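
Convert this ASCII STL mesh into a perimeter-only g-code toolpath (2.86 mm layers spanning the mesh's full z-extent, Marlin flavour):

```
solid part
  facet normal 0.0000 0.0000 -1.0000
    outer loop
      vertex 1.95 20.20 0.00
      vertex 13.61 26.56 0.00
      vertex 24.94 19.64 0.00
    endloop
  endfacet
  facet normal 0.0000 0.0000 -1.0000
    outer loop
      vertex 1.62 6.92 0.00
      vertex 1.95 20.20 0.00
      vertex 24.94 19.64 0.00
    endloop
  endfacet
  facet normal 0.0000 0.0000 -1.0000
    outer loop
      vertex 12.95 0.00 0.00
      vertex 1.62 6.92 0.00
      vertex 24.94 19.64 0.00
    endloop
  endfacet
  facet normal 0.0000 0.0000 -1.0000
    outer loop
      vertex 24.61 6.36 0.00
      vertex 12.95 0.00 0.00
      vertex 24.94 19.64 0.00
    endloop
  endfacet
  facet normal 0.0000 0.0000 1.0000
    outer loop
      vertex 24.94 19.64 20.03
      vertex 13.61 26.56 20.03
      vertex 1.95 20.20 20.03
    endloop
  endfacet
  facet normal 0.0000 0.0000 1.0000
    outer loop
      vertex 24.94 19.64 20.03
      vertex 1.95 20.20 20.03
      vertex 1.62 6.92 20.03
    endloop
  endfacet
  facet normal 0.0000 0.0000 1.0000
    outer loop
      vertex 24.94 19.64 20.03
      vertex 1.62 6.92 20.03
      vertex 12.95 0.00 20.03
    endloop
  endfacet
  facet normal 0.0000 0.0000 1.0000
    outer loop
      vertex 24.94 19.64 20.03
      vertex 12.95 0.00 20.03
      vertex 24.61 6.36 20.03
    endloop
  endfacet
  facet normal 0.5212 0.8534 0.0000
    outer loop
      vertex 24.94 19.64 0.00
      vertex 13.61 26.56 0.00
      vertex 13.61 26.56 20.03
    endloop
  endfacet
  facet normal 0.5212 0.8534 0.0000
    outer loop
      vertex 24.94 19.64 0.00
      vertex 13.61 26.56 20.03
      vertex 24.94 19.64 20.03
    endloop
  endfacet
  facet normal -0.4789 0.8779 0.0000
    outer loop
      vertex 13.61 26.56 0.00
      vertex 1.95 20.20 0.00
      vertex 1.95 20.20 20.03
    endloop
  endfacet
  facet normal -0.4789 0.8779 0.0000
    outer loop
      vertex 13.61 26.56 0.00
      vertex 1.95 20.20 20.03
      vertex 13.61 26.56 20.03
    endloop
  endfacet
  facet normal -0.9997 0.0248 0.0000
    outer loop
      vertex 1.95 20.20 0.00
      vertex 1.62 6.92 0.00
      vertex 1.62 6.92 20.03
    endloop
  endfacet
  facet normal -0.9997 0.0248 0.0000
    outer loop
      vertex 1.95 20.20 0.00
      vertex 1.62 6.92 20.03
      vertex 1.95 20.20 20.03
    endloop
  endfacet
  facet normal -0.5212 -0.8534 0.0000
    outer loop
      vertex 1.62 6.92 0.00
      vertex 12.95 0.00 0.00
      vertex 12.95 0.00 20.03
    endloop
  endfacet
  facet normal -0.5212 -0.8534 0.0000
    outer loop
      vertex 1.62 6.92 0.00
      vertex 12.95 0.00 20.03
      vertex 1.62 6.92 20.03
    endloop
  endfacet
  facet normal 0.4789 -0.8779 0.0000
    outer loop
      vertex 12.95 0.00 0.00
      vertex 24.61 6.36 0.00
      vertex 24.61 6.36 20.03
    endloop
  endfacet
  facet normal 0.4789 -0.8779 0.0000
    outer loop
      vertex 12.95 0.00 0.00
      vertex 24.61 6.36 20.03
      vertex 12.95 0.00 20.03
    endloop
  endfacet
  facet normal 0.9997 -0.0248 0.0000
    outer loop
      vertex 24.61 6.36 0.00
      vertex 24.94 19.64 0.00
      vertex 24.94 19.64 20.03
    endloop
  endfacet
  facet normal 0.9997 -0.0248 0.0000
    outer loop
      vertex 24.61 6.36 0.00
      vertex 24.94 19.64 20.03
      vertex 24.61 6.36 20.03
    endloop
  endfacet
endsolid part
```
; perimeter-only toolpath
G21 ; units = mm
G90 ; absolute positioning
G28 ; home
; layer 1
G0 Z2.86
G0 X24.94 Y19.64
G1 X13.61 Y26.56
G1 X1.95 Y20.20
G1 X1.62 Y6.92
G1 X12.95 Y0.00
G1 X24.61 Y6.36
G1 X24.94 Y19.64
; layer 2
G0 Z5.72
G0 X24.94 Y19.64
G1 X13.61 Y26.56
G1 X1.95 Y20.20
G1 X1.62 Y6.92
G1 X12.95 Y0.00
G1 X24.61 Y6.36
G1 X24.94 Y19.64
; layer 3
G0 Z8.58
G0 X24.94 Y19.64
G1 X13.61 Y26.56
G1 X1.95 Y20.20
G1 X1.62 Y6.92
G1 X12.95 Y0.00
G1 X24.61 Y6.36
G1 X24.94 Y19.64
; layer 4
G0 Z11.45
G0 X24.94 Y19.64
G1 X13.61 Y26.56
G1 X1.95 Y20.20
G1 X1.62 Y6.92
G1 X12.95 Y0.00
G1 X24.61 Y6.36
G1 X24.94 Y19.64
; layer 5
G0 Z14.31
G0 X24.94 Y19.64
G1 X13.61 Y26.56
G1 X1.95 Y20.20
G1 X1.62 Y6.92
G1 X12.95 Y0.00
G1 X24.61 Y6.36
G1 X24.94 Y19.64
; layer 6
G0 Z17.17
G0 X24.94 Y19.64
G1 X13.61 Y26.56
G1 X1.95 Y20.20
G1 X1.62 Y6.92
G1 X12.95 Y0.00
G1 X24.61 Y6.36
G1 X24.94 Y19.64
; layer 7
G0 Z20.03
G0 X24.94 Y19.64
G1 X13.61 Y26.56
G1 X1.95 Y20.20
G1 X1.62 Y6.92
G1 X12.95 Y0.00
G1 X24.61 Y6.36
G1 X24.94 Y19.64
M2 ; end

The solid is a regular 6-sided prism (a cylinder approximated with 6 flat sides), circumscribed radius ≈ 13.3 mm, height ≈ 20 mm. Slicing at Δz = 2.86 mm — 7 equal slices spanning the solid's height, so layer i sits at z = i·h/7 — gives 7 non-empty perimeters. Each is a 6-segment closed polygon; G0 lifts to the layer z and rapids to the start vertex, then G1 traces the edges.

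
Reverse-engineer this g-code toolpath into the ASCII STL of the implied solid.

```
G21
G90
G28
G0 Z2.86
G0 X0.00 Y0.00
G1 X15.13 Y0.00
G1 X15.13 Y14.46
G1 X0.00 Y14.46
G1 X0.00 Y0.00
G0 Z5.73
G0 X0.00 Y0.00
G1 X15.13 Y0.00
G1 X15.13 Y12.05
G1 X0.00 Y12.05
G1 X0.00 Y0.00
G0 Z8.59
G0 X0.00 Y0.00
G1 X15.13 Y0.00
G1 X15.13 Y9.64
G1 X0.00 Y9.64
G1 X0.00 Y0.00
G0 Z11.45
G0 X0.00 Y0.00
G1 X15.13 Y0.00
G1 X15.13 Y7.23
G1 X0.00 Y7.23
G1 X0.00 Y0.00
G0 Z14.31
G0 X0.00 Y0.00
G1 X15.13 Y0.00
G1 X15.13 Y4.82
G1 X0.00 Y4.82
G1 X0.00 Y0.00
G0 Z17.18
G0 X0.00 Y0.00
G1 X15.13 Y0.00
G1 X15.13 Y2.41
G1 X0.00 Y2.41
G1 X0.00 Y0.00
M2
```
solid part
  facet normal 0.0000 0.0000 -1.0000
    outer loop
      vertex 15.13 16.87 0.00
      vertex 15.13 0.00 0.00
      vertex 0.00 0.00 0.00
    endloop
  endfacet
  facet normal 0.0000 0.0000 -1.0000
    outer loop
      vertex 0.00 16.87 0.00
      vertex 15.13 16.87 0.00
      vertex 0.00 0.00 0.00
    endloop
  endfacet
  facet normal 0.0000 -1.0000 0.0000
    outer loop
      vertex 0.00 0.00 0.00
      vertex 15.13 0.00 0.00
      vertex 15.13 0.00 20.04
    endloop
  endfacet
  facet normal 0.0000 -1.0000 0.0000
    outer loop
      vertex 0.00 0.00 0.00
      vertex 15.13 0.00 20.04
      vertex 0.00 0.00 20.04
    endloop
  endfacet
  facet normal 0.0000 0.7650 0.6440
    outer loop
      vertex 0.00 0.00 20.04
      vertex 15.13 0.00 20.04
      vertex 15.13 16.87 0.00
    endloop
  endfacet
  facet normal 0.0000 0.7650 0.6440
    outer loop
      vertex 0.00 0.00 20.04
      vertex 15.13 16.87 0.00
      vertex 0.00 16.87 0.00
    endloop
  endfacet
  facet normal -1.0000 0.0000 0.0000
    outer loop
      vertex 0.00 0.00 20.04
      vertex 0.00 16.87 0.00
      vertex 0.00 0.00 0.00
    endloop
  endfacet
  facet normal 1.0000 0.0000 0.0000
    outer loop
      vertex 15.13 0.00 0.00
      vertex 15.13 16.87 0.00
      vertex 15.13 0.00 20.04
    endloop
  endfacet
endsolid part

The G0 Z moves step by Δz≈2.86 mm. The G1 loops shrink linearly with z, so the solid tapers from its base footprint up to z≈20. Closing with a flat bottom cap and the tapered top and triangulating gives 8 facets — a wedge (ramp): 15.1 × 16.9 mm base, rising to 20 mm along the y=0 edge and sloping linearly to z=0 at y=16.9.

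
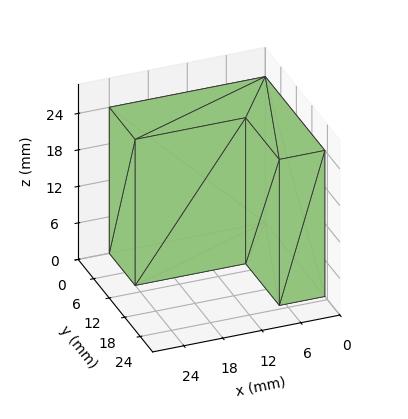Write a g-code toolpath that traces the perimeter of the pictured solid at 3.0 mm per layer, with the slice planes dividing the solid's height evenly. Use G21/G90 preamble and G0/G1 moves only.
Reading the render: the shape is an L-shaped prism: outer 24 × 23 mm, arm thicknesses ≈ 10 mm (horizontal) and 7 mm (vertical), extruded 24 mm in z (dimensions read to the nearest mm from the axis ticks). For the g-code, the solid's height is divided into equal slices at the stated Δz and each level perimeter traced with G1 moves after a G0 lift.

; perimeter-only toolpath
G21 ; units = mm
G90 ; absolute positioning
G28 ; home
; layer 1
G0 Z3.0
G0 X0.0 Y0.0
G1 X24.0 Y0.0
G1 X24.0 Y10.0
G1 X7.0 Y10.0
G1 X7.0 Y23.0
G1 X0.0 Y23.0
G1 X0.0 Y0.0
; layer 2
G0 Z6.0
G0 X0.0 Y0.0
G1 X24.0 Y0.0
G1 X24.0 Y10.0
G1 X7.0 Y10.0
G1 X7.0 Y23.0
G1 X0.0 Y23.0
G1 X0.0 Y0.0
; layer 3
G0 Z9.0
G0 X0.0 Y0.0
G1 X24.0 Y0.0
G1 X24.0 Y10.0
G1 X7.0 Y10.0
G1 X7.0 Y23.0
G1 X0.0 Y23.0
G1 X0.0 Y0.0
; layer 4
G0 Z12.0
G0 X0.0 Y0.0
G1 X24.0 Y0.0
G1 X24.0 Y10.0
G1 X7.0 Y10.0
G1 X7.0 Y23.0
G1 X0.0 Y23.0
G1 X0.0 Y0.0
; layer 5
G0 Z15.0
G0 X0.0 Y0.0
G1 X24.0 Y0.0
G1 X24.0 Y10.0
G1 X7.0 Y10.0
G1 X7.0 Y23.0
G1 X0.0 Y23.0
G1 X0.0 Y0.0
; layer 6
G0 Z18.0
G0 X0.0 Y0.0
G1 X24.0 Y0.0
G1 X24.0 Y10.0
G1 X7.0 Y10.0
G1 X7.0 Y23.0
G1 X0.0 Y23.0
G1 X0.0 Y0.0
; layer 7
G0 Z21.0
G0 X0.0 Y0.0
G1 X24.0 Y0.0
G1 X24.0 Y10.0
G1 X7.0 Y10.0
G1 X7.0 Y23.0
G1 X0.0 Y23.0
G1 X0.0 Y0.0
; layer 8
G0 Z24.0
G0 X0.0 Y0.0
G1 X24.0 Y0.0
G1 X24.0 Y10.0
G1 X7.0 Y10.0
G1 X7.0 Y23.0
G1 X0.0 Y23.0
G1 X0.0 Y0.0
M2 ; end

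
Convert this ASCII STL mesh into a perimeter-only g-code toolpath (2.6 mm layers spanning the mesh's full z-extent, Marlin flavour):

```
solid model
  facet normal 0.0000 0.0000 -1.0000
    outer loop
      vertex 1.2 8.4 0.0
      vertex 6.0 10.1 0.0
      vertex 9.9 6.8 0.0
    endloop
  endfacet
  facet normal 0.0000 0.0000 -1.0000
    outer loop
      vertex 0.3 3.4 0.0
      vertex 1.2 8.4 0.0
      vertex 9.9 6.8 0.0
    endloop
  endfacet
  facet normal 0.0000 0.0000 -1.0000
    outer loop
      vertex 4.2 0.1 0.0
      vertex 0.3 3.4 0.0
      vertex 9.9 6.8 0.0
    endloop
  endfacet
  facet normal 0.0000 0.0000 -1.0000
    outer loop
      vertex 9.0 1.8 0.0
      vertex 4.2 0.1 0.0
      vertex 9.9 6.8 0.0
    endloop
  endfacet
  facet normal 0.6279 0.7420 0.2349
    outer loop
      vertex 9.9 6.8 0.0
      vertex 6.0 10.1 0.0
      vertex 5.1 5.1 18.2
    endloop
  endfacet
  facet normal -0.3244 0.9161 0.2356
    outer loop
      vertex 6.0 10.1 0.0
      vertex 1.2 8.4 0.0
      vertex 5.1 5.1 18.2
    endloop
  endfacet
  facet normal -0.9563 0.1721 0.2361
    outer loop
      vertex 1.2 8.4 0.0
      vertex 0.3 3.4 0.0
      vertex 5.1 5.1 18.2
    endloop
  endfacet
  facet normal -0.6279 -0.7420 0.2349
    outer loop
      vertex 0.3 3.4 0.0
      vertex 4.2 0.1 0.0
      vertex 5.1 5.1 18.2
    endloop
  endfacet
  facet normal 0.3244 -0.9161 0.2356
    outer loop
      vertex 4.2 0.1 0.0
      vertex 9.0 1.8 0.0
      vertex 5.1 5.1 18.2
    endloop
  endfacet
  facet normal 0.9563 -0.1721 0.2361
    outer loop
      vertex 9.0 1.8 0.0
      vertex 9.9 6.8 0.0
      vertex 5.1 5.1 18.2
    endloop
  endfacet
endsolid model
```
; perimeter-only toolpath
G21 ; units = mm
G90 ; absolute positioning
G28 ; home
; layer 1
G0 Z2.6
G0 X9.2 Y6.6
G1 X5.9 Y9.4
G1 X1.8 Y7.9
G1 X1.0 Y3.6
G1 X4.3 Y0.8
G1 X8.4 Y2.3
G1 X9.2 Y6.6
; layer 2
G0 Z5.2
G0 X8.5 Y6.3
G1 X5.7 Y8.7
G1 X2.3 Y7.5
G1 X1.7 Y3.9
G1 X4.5 Y1.5
G1 X7.9 Y2.7
G1 X8.5 Y6.3
; layer 3
G0 Z7.8
G0 X7.8 Y6.1
G1 X5.6 Y8.0
G1 X2.9 Y7.0
G1 X2.4 Y4.1
G1 X4.6 Y2.2
G1 X7.3 Y3.2
G1 X7.8 Y6.1
; layer 4
G0 Z10.4
G0 X7.2 Y5.8
G1 X5.5 Y7.2
G1 X3.4 Y6.5
G1 X3.0 Y4.4
G1 X4.7 Y3.0
G1 X6.8 Y3.7
G1 X7.2 Y5.8
; layer 5
G0 Z13.0
G0 X6.5 Y5.6
G1 X5.4 Y6.5
G1 X4.0 Y6.0
G1 X3.7 Y4.6
G1 X4.8 Y3.7
G1 X6.2 Y4.2
G1 X6.5 Y5.6
; layer 6
G0 Z15.6
G0 X5.8 Y5.3
G1 X5.2 Y5.8
G1 X4.5 Y5.6
G1 X4.4 Y4.9
G1 X5.0 Y4.4
G1 X5.7 Y4.6
G1 X5.8 Y5.3
M2 ; end

The solid is a regular 6-sided pyramid, base circumscribed radius ≈ 5.1 mm, apex at z ≈ 18.2 mm. Slicing at Δz = 2.6 mm — 7 equal slices spanning the solid's height, so layer i sits at z = i·h/7 — gives 6 non-empty perimeters. Each is a 6-segment closed polygon; G0 lifts to the layer z and rapids to the start vertex, then G1 traces the edges. The cross-section shrinks linearly with z (the slice at the apex is degenerate and omitted).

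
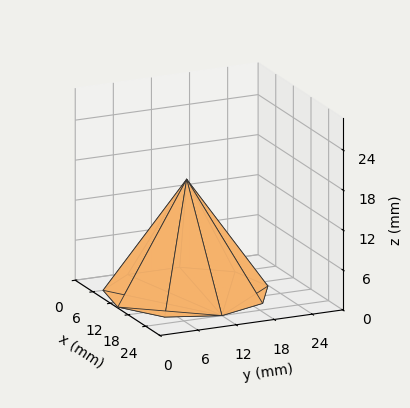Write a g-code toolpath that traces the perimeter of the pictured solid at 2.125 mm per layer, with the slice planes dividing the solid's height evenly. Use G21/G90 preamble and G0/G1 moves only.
Reading the render: the shape is a regular 9-sided pyramid, base circumscribed radius ≈ 12 mm, apex at z ≈ 17 mm (dimensions read to the nearest mm from the axis ticks). For the g-code, the solid's height is divided into equal slices at the stated Δz and each level perimeter traced with G1 moves after a G0 lift.

; perimeter-only toolpath
G21 ; units = mm
G90 ; absolute positioning
G28 ; home
; layer 1
G0 Z2.125
G0 X22.500 Y12.000
G1 X20.044 Y18.749
G1 X13.823 Y22.341
G1 X6.750 Y21.093
G1 X2.133 Y15.591
G1 X2.133 Y8.409
G1 X6.750 Y2.907
G1 X13.823 Y1.659
G1 X20.044 Y5.251
G1 X22.500 Y12.000
; layer 2
G0 Z4.250
G0 X21.000 Y12.000
G1 X18.895 Y17.785
G1 X13.563 Y20.864
G1 X7.500 Y19.794
G1 X3.543 Y15.078
G1 X3.543 Y8.922
G1 X7.500 Y4.206
G1 X13.563 Y3.136
G1 X18.895 Y6.215
G1 X21.000 Y12.000
; layer 3
G0 Z6.375
G0 X19.500 Y12.000
G1 X17.746 Y16.821
G1 X13.303 Y19.386
G1 X8.250 Y18.495
G1 X4.952 Y14.565
G1 X4.952 Y9.435
G1 X8.250 Y5.505
G1 X13.303 Y4.614
G1 X17.746 Y7.179
G1 X19.500 Y12.000
; layer 4
G0 Z8.500
G0 X18.000 Y12.000
G1 X16.596 Y15.857
G1 X13.042 Y17.909
G1 X9.000 Y17.196
G1 X6.362 Y14.052
G1 X6.362 Y9.948
G1 X9.000 Y6.804
G1 X13.042 Y6.091
G1 X16.596 Y8.143
G1 X18.000 Y12.000
; layer 5
G0 Z10.625
G0 X16.500 Y12.000
G1 X15.447 Y14.892
G1 X12.781 Y16.432
G1 X9.750 Y15.897
G1 X7.771 Y13.539
G1 X7.771 Y10.461
G1 X9.750 Y8.103
G1 X12.781 Y7.568
G1 X15.447 Y9.108
G1 X16.500 Y12.000
; layer 6
G0 Z12.750
G0 X15.000 Y12.000
G1 X14.298 Y13.928
G1 X12.521 Y14.954
G1 X10.500 Y14.598
G1 X9.181 Y13.026
G1 X9.181 Y10.974
G1 X10.500 Y9.402
G1 X12.521 Y9.046
G1 X14.298 Y10.072
G1 X15.000 Y12.000
; layer 7
G0 Z14.875
G0 X13.500 Y12.000
G1 X13.149 Y12.964
G1 X12.261 Y13.477
G1 X11.250 Y13.299
G1 X10.591 Y12.513
G1 X10.591 Y11.487
G1 X11.250 Y10.701
G1 X12.261 Y10.523
G1 X13.149 Y11.036
G1 X13.500 Y12.000
M2 ; end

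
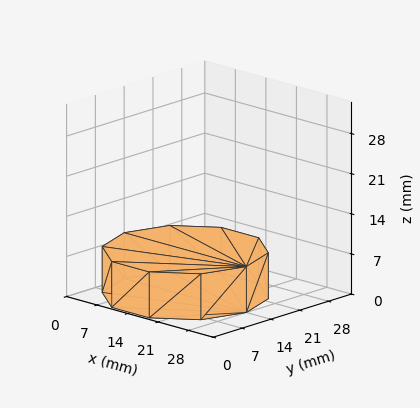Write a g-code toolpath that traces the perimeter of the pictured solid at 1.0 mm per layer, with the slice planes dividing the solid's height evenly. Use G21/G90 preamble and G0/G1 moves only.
Reading the render: the shape is a regular 10-sided prism (a cylinder approximated with 10 flat sides), circumscribed radius ≈ 14 mm, height ≈ 8 mm (dimensions read to the nearest mm from the axis ticks). For the g-code, the solid's height is divided into equal slices at the stated Δz and each level perimeter traced with G1 moves after a G0 lift.

; perimeter-only toolpath
G21 ; units = mm
G90 ; absolute positioning
G28 ; home
; layer 1
G0 Z1.0
G0 X28.0 Y14.0
G1 X25.3 Y22.2
G1 X18.3 Y27.3
G1 X9.7 Y27.3
G1 X2.7 Y22.2
G1 X0.0 Y14.0
G1 X2.7 Y5.8
G1 X9.7 Y0.7
G1 X18.3 Y0.7
G1 X25.3 Y5.8
G1 X28.0 Y14.0
; layer 2
G0 Z2.0
G0 X28.0 Y14.0
G1 X25.3 Y22.2
G1 X18.3 Y27.3
G1 X9.7 Y27.3
G1 X2.7 Y22.2
G1 X0.0 Y14.0
G1 X2.7 Y5.8
G1 X9.7 Y0.7
G1 X18.3 Y0.7
G1 X25.3 Y5.8
G1 X28.0 Y14.0
; layer 3
G0 Z3.0
G0 X28.0 Y14.0
G1 X25.3 Y22.2
G1 X18.3 Y27.3
G1 X9.7 Y27.3
G1 X2.7 Y22.2
G1 X0.0 Y14.0
G1 X2.7 Y5.8
G1 X9.7 Y0.7
G1 X18.3 Y0.7
G1 X25.3 Y5.8
G1 X28.0 Y14.0
; layer 4
G0 Z4.0
G0 X28.0 Y14.0
G1 X25.3 Y22.2
G1 X18.3 Y27.3
G1 X9.7 Y27.3
G1 X2.7 Y22.2
G1 X0.0 Y14.0
G1 X2.7 Y5.8
G1 X9.7 Y0.7
G1 X18.3 Y0.7
G1 X25.3 Y5.8
G1 X28.0 Y14.0
; layer 5
G0 Z5.0
G0 X28.0 Y14.0
G1 X25.3 Y22.2
G1 X18.3 Y27.3
G1 X9.7 Y27.3
G1 X2.7 Y22.2
G1 X0.0 Y14.0
G1 X2.7 Y5.8
G1 X9.7 Y0.7
G1 X18.3 Y0.7
G1 X25.3 Y5.8
G1 X28.0 Y14.0
; layer 6
G0 Z6.0
G0 X28.0 Y14.0
G1 X25.3 Y22.2
G1 X18.3 Y27.3
G1 X9.7 Y27.3
G1 X2.7 Y22.2
G1 X0.0 Y14.0
G1 X2.7 Y5.8
G1 X9.7 Y0.7
G1 X18.3 Y0.7
G1 X25.3 Y5.8
G1 X28.0 Y14.0
; layer 7
G0 Z7.0
G0 X28.0 Y14.0
G1 X25.3 Y22.2
G1 X18.3 Y27.3
G1 X9.7 Y27.3
G1 X2.7 Y22.2
G1 X0.0 Y14.0
G1 X2.7 Y5.8
G1 X9.7 Y0.7
G1 X18.3 Y0.7
G1 X25.3 Y5.8
G1 X28.0 Y14.0
; layer 8
G0 Z8.0
G0 X28.0 Y14.0
G1 X25.3 Y22.2
G1 X18.3 Y27.3
G1 X9.7 Y27.3
G1 X2.7 Y22.2
G1 X0.0 Y14.0
G1 X2.7 Y5.8
G1 X9.7 Y0.7
G1 X18.3 Y0.7
G1 X25.3 Y5.8
G1 X28.0 Y14.0
M2 ; end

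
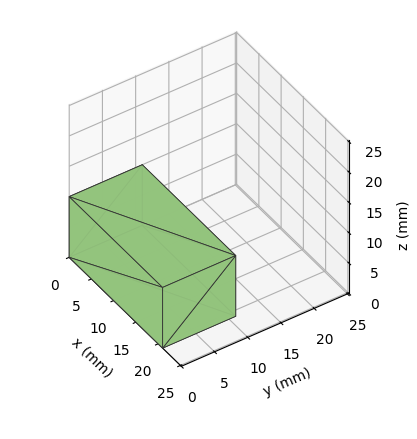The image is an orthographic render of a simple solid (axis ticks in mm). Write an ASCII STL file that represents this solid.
Reading the render: the shape is a rectangular box, roughly 21 × 11 mm footprint and 10 mm tall (dimensions read to the nearest mm from the axis ticks). For the STL, each face is triangulated and given an outward normal.

solid part
  facet normal 0.0000 0.0000 -1.0000
    outer loop
      vertex 21.00 11.00 0.00
      vertex 21.00 0.00 0.00
      vertex 0.00 0.00 0.00
    endloop
  endfacet
  facet normal 0.0000 0.0000 -1.0000
    outer loop
      vertex 0.00 11.00 0.00
      vertex 21.00 11.00 0.00
      vertex 0.00 0.00 0.00
    endloop
  endfacet
  facet normal 0.0000 0.0000 1.0000
    outer loop
      vertex 0.00 0.00 10.00
      vertex 21.00 0.00 10.00
      vertex 21.00 11.00 10.00
    endloop
  endfacet
  facet normal 0.0000 0.0000 1.0000
    outer loop
      vertex 0.00 0.00 10.00
      vertex 21.00 11.00 10.00
      vertex 0.00 11.00 10.00
    endloop
  endfacet
  facet normal 0.0000 -1.0000 0.0000
    outer loop
      vertex 0.00 0.00 0.00
      vertex 21.00 0.00 0.00
      vertex 21.00 0.00 10.00
    endloop
  endfacet
  facet normal 0.0000 -1.0000 0.0000
    outer loop
      vertex 0.00 0.00 0.00
      vertex 21.00 0.00 10.00
      vertex 0.00 0.00 10.00
    endloop
  endfacet
  facet normal 0.0000 1.0000 0.0000
    outer loop
      vertex 21.00 11.00 10.00
      vertex 21.00 11.00 0.00
      vertex 0.00 11.00 0.00
    endloop
  endfacet
  facet normal 0.0000 1.0000 0.0000
    outer loop
      vertex 0.00 11.00 10.00
      vertex 21.00 11.00 10.00
      vertex 0.00 11.00 0.00
    endloop
  endfacet
  facet normal -1.0000 0.0000 0.0000
    outer loop
      vertex 0.00 11.00 10.00
      vertex 0.00 11.00 0.00
      vertex 0.00 0.00 0.00
    endloop
  endfacet
  facet normal -1.0000 0.0000 0.0000
    outer loop
      vertex 0.00 0.00 10.00
      vertex 0.00 11.00 10.00
      vertex 0.00 0.00 0.00
    endloop
  endfacet
  facet normal 1.0000 0.0000 0.0000
    outer loop
      vertex 21.00 0.00 0.00
      vertex 21.00 11.00 0.00
      vertex 21.00 11.00 10.00
    endloop
  endfacet
  facet normal 1.0000 0.0000 0.0000
    outer loop
      vertex 21.00 0.00 0.00
      vertex 21.00 11.00 10.00
      vertex 21.00 0.00 10.00
    endloop
  endfacet
endsolid part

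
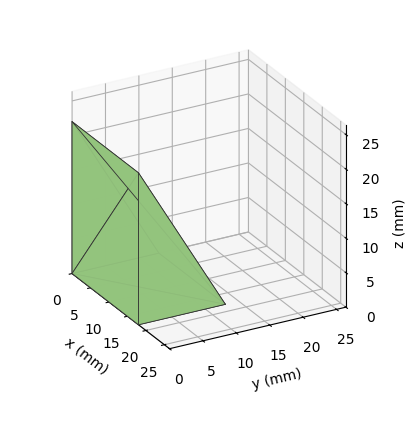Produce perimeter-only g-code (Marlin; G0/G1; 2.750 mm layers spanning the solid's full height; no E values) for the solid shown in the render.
Reading the render: the shape is a wedge (ramp): 18 × 13 mm base, rising to 22 mm along the y=0 edge and sloping linearly to z=0 at y=13 (dimensions read to the nearest mm from the axis ticks). For the g-code, the solid's height is divided into equal slices at the stated Δz and each level perimeter traced with G1 moves after a G0 lift.

; perimeter-only toolpath
G21 ; units = mm
G90 ; absolute positioning
G28 ; home
; layer 1
G0 Z2.750
G0 X0.000 Y0.000
G1 X18.000 Y0.000
G1 X18.000 Y11.375
G1 X0.000 Y11.375
G1 X0.000 Y0.000
; layer 2
G0 Z5.500
G0 X0.000 Y0.000
G1 X18.000 Y0.000
G1 X18.000 Y9.750
G1 X0.000 Y9.750
G1 X0.000 Y0.000
; layer 3
G0 Z8.250
G0 X0.000 Y0.000
G1 X18.000 Y0.000
G1 X18.000 Y8.125
G1 X0.000 Y8.125
G1 X0.000 Y0.000
; layer 4
G0 Z11.000
G0 X0.000 Y0.000
G1 X18.000 Y0.000
G1 X18.000 Y6.500
G1 X0.000 Y6.500
G1 X0.000 Y0.000
; layer 5
G0 Z13.750
G0 X0.000 Y0.000
G1 X18.000 Y0.000
G1 X18.000 Y4.875
G1 X0.000 Y4.875
G1 X0.000 Y0.000
; layer 6
G0 Z16.500
G0 X0.000 Y0.000
G1 X18.000 Y0.000
G1 X18.000 Y3.250
G1 X0.000 Y3.250
G1 X0.000 Y0.000
; layer 7
G0 Z19.250
G0 X0.000 Y0.000
G1 X18.000 Y0.000
G1 X18.000 Y1.625
G1 X0.000 Y1.625
G1 X0.000 Y0.000
M2 ; end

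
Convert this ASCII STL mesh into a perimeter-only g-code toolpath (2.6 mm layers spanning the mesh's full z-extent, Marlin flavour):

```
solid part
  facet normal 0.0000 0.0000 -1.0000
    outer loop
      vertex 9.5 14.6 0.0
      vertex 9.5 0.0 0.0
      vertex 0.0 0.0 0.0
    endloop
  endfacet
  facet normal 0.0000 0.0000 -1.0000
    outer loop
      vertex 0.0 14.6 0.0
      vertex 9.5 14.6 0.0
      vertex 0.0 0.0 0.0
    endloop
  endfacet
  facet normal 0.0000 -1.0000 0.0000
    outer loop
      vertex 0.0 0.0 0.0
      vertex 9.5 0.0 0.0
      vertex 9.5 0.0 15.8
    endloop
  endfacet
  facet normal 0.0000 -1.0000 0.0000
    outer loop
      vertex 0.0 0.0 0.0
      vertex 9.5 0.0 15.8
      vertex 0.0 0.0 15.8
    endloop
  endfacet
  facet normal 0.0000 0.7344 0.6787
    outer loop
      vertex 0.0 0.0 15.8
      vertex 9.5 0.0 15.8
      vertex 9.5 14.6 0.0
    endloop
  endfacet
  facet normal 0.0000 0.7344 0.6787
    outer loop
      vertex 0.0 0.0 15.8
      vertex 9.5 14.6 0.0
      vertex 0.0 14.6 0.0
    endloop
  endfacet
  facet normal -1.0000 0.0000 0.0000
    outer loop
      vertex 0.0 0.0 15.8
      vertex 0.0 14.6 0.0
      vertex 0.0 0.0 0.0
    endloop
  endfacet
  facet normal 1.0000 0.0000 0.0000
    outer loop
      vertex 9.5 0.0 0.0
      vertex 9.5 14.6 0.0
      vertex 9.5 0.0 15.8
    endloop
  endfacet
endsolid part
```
; perimeter-only toolpath
G21 ; units = mm
G90 ; absolute positioning
G28 ; home
; layer 1
G0 Z2.6
G0 X0.0 Y0.0
G1 X9.5 Y0.0
G1 X9.5 Y12.2
G1 X0.0 Y12.2
G1 X0.0 Y0.0
; layer 2
G0 Z5.3
G0 X0.0 Y0.0
G1 X9.5 Y0.0
G1 X9.5 Y9.7
G1 X0.0 Y9.7
G1 X0.0 Y0.0
; layer 3
G0 Z7.9
G0 X0.0 Y0.0
G1 X9.5 Y0.0
G1 X9.5 Y7.3
G1 X0.0 Y7.3
G1 X0.0 Y0.0
; layer 4
G0 Z10.5
G0 X0.0 Y0.0
G1 X9.5 Y0.0
G1 X9.5 Y4.9
G1 X0.0 Y4.9
G1 X0.0 Y0.0
; layer 5
G0 Z13.2
G0 X0.0 Y0.0
G1 X9.5 Y0.0
G1 X9.5 Y2.4
G1 X0.0 Y2.4
G1 X0.0 Y0.0
M2 ; end

The solid is a wedge (ramp): 9.5 × 14.6 mm base, rising to 15.8 mm along the y=0 edge and sloping linearly to z=0 at y=14.6. Slicing at Δz = 2.6 mm — 6 equal slices spanning the solid's height, so layer i sits at z = i·h/6 — gives 5 non-empty perimeters. Each is a 4-segment closed polygon; G0 lifts to the layer z and rapids to the start vertex, then G1 traces the edges. The cross-section shrinks linearly with z (the slice at the apex is degenerate and omitted).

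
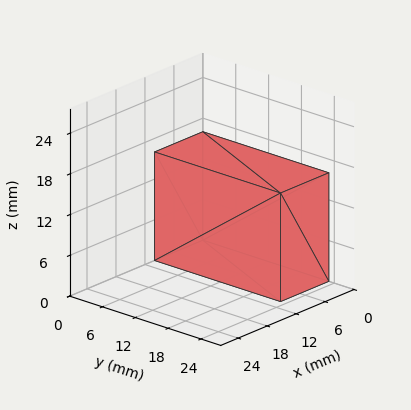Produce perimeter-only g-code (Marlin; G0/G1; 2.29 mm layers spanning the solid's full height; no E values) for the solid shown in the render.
Reading the render: the shape is a rectangular box, roughly 10 × 23 mm footprint and 16 mm tall (dimensions read to the nearest mm from the axis ticks). For the g-code, the solid's height is divided into equal slices at the stated Δz and each level perimeter traced with G1 moves after a G0 lift.

; perimeter-only toolpath
G21 ; units = mm
G90 ; absolute positioning
G28 ; home
; layer 1
G0 Z2.29
G0 X0.00 Y0.00
G1 X10.00 Y0.00
G1 X10.00 Y23.00
G1 X0.00 Y23.00
G1 X0.00 Y0.00
; layer 2
G0 Z4.57
G0 X0.00 Y0.00
G1 X10.00 Y0.00
G1 X10.00 Y23.00
G1 X0.00 Y23.00
G1 X0.00 Y0.00
; layer 3
G0 Z6.86
G0 X0.00 Y0.00
G1 X10.00 Y0.00
G1 X10.00 Y23.00
G1 X0.00 Y23.00
G1 X0.00 Y0.00
; layer 4
G0 Z9.14
G0 X0.00 Y0.00
G1 X10.00 Y0.00
G1 X10.00 Y23.00
G1 X0.00 Y23.00
G1 X0.00 Y0.00
; layer 5
G0 Z11.43
G0 X0.00 Y0.00
G1 X10.00 Y0.00
G1 X10.00 Y23.00
G1 X0.00 Y23.00
G1 X0.00 Y0.00
; layer 6
G0 Z13.71
G0 X0.00 Y0.00
G1 X10.00 Y0.00
G1 X10.00 Y23.00
G1 X0.00 Y23.00
G1 X0.00 Y0.00
; layer 7
G0 Z16.00
G0 X0.00 Y0.00
G1 X10.00 Y0.00
G1 X10.00 Y23.00
G1 X0.00 Y23.00
G1 X0.00 Y0.00
M2 ; end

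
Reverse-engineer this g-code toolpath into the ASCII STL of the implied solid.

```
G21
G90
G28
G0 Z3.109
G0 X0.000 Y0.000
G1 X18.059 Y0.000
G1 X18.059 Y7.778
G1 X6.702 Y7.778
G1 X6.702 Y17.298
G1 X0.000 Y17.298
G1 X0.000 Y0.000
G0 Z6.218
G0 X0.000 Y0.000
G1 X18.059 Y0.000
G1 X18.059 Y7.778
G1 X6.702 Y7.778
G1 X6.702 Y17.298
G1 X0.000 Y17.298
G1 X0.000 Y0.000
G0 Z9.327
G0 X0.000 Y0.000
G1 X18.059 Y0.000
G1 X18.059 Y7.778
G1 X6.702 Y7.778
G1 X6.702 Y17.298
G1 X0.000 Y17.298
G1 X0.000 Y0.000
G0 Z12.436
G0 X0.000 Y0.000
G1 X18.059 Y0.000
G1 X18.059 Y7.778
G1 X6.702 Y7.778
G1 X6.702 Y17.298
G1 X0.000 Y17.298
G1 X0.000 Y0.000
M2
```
solid part
  facet normal 0.0000 0.0000 -1.0000
    outer loop
      vertex 18.059 7.778 0.000
      vertex 18.059 0.000 0.000
      vertex 0.000 0.000 0.000
    endloop
  endfacet
  facet normal 0.0000 0.0000 -1.0000
    outer loop
      vertex 6.702 7.778 0.000
      vertex 18.059 7.778 0.000
      vertex 0.000 0.000 0.000
    endloop
  endfacet
  facet normal 0.0000 0.0000 -1.0000
    outer loop
      vertex 6.702 17.298 0.000
      vertex 6.702 7.778 0.000
      vertex 0.000 0.000 0.000
    endloop
  endfacet
  facet normal 0.0000 0.0000 -1.0000
    outer loop
      vertex 0.000 17.298 0.000
      vertex 6.702 17.298 0.000
      vertex 0.000 0.000 0.000
    endloop
  endfacet
  facet normal 0.0000 0.0000 1.0000
    outer loop
      vertex 0.000 0.000 12.436
      vertex 18.059 0.000 12.436
      vertex 18.059 7.778 12.436
    endloop
  endfacet
  facet normal 0.0000 0.0000 1.0000
    outer loop
      vertex 0.000 0.000 12.436
      vertex 18.059 7.778 12.436
      vertex 6.702 7.778 12.436
    endloop
  endfacet
  facet normal 0.0000 0.0000 1.0000
    outer loop
      vertex 0.000 0.000 12.436
      vertex 6.702 7.778 12.436
      vertex 6.702 17.298 12.436
    endloop
  endfacet
  facet normal 0.0000 0.0000 1.0000
    outer loop
      vertex 0.000 0.000 12.436
      vertex 6.702 17.298 12.436
      vertex 0.000 17.298 12.436
    endloop
  endfacet
  facet normal 0.0000 -1.0000 0.0000
    outer loop
      vertex 0.000 0.000 0.000
      vertex 18.059 0.000 0.000
      vertex 18.059 0.000 12.436
    endloop
  endfacet
  facet normal 0.0000 -1.0000 0.0000
    outer loop
      vertex 0.000 0.000 0.000
      vertex 18.059 0.000 12.436
      vertex 0.000 0.000 12.436
    endloop
  endfacet
  facet normal 1.0000 0.0000 0.0000
    outer loop
      vertex 18.059 0.000 0.000
      vertex 18.059 7.778 0.000
      vertex 18.059 7.778 12.436
    endloop
  endfacet
  facet normal 1.0000 0.0000 0.0000
    outer loop
      vertex 18.059 0.000 0.000
      vertex 18.059 7.778 12.436
      vertex 18.059 0.000 12.436
    endloop
  endfacet
  facet normal 0.0000 1.0000 0.0000
    outer loop
      vertex 18.059 7.778 0.000
      vertex 6.702 7.778 0.000
      vertex 6.702 7.778 12.436
    endloop
  endfacet
  facet normal 0.0000 1.0000 0.0000
    outer loop
      vertex 18.059 7.778 0.000
      vertex 6.702 7.778 12.436
      vertex 18.059 7.778 12.436
    endloop
  endfacet
  facet normal 1.0000 0.0000 0.0000
    outer loop
      vertex 6.702 7.778 0.000
      vertex 6.702 17.298 0.000
      vertex 6.702 17.298 12.436
    endloop
  endfacet
  facet normal 1.0000 0.0000 0.0000
    outer loop
      vertex 6.702 7.778 0.000
      vertex 6.702 17.298 12.436
      vertex 6.702 7.778 12.436
    endloop
  endfacet
  facet normal 0.0000 1.0000 0.0000
    outer loop
      vertex 6.702 17.298 0.000
      vertex 0.000 17.298 0.000
      vertex 0.000 17.298 12.436
    endloop
  endfacet
  facet normal 0.0000 1.0000 0.0000
    outer loop
      vertex 6.702 17.298 0.000
      vertex 0.000 17.298 12.436
      vertex 6.702 17.298 12.436
    endloop
  endfacet
  facet normal -1.0000 0.0000 0.0000
    outer loop
      vertex 0.000 17.298 0.000
      vertex 0.000 0.000 0.000
      vertex 0.000 0.000 12.436
    endloop
  endfacet
  facet normal -1.0000 0.0000 0.0000
    outer loop
      vertex 0.000 17.298 0.000
      vertex 0.000 0.000 12.436
      vertex 0.000 17.298 12.436
    endloop
  endfacet
endsolid part

The G0 Z moves step by Δz≈3.109 mm. Every layer's G1 loop is the same polygon, so the solid is a straight extrusion of it from z=0 to z≈12.4. Closing with flat bottom and top caps and triangulating gives 20 facets — an L-shaped prism: outer 18.1 × 17.3 mm, arm thicknesses ≈ 7.78 mm (horizontal) and 6.7 mm (vertical), extruded 12.4 mm in z.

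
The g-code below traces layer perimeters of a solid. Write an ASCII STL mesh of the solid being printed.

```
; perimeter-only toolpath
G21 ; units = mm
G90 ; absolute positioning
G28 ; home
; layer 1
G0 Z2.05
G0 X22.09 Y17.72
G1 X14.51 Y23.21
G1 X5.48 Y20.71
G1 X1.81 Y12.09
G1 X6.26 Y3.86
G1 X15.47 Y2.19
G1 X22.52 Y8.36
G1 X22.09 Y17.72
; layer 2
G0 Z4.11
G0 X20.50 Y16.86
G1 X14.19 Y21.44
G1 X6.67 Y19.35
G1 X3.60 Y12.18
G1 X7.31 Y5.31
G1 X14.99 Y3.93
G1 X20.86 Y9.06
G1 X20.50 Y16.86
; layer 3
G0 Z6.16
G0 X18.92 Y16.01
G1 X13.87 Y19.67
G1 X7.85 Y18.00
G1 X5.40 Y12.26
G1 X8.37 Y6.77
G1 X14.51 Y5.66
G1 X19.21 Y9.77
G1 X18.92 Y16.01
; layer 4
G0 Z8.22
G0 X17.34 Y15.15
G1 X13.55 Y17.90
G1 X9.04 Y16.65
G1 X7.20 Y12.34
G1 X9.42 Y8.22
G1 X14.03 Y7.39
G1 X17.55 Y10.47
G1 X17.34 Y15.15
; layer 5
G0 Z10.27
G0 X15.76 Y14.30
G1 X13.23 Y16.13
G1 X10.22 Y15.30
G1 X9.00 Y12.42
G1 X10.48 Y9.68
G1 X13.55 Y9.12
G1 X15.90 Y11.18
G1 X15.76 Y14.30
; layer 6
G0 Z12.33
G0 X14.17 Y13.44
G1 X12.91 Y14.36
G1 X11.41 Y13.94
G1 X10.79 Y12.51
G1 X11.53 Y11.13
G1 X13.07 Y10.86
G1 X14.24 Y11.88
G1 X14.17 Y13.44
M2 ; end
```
solid part
  facet normal 0.0000 0.0000 -1.0000
    outer loop
      vertex 4.30 22.06 0.00
      vertex 14.83 24.98 0.00
      vertex 23.67 18.57 0.00
    endloop
  endfacet
  facet normal 0.0000 0.0000 -1.0000
    outer loop
      vertex 0.01 12.01 0.00
      vertex 4.30 22.06 0.00
      vertex 23.67 18.57 0.00
    endloop
  endfacet
  facet normal 0.0000 0.0000 -1.0000
    outer loop
      vertex 5.20 2.40 0.00
      vertex 0.01 12.01 0.00
      vertex 23.67 18.57 0.00
    endloop
  endfacet
  facet normal 0.0000 0.0000 -1.0000
    outer loop
      vertex 15.95 0.46 0.00
      vertex 5.20 2.40 0.00
      vertex 23.67 18.57 0.00
    endloop
  endfacet
  facet normal 0.0000 0.0000 -1.0000
    outer loop
      vertex 24.17 7.65 0.00
      vertex 15.95 0.46 0.00
      vertex 23.67 18.57 0.00
    endloop
  endfacet
  facet normal 0.4609 0.6356 0.6194
    outer loop
      vertex 23.67 18.57 0.00
      vertex 14.83 24.98 0.00
      vertex 12.59 12.59 14.38
    endloop
  endfacet
  facet normal -0.2098 0.7566 0.6192
    outer loop
      vertex 14.83 24.98 0.00
      vertex 4.30 22.06 0.00
      vertex 12.59 12.59 14.38
    endloop
  endfacet
  facet normal -0.7221 0.3082 0.6193
    outer loop
      vertex 4.30 22.06 0.00
      vertex 0.01 12.01 0.00
      vertex 12.59 12.59 14.38
    endloop
  endfacet
  facet normal -0.6908 -0.3731 0.6194
    outer loop
      vertex 0.01 12.01 0.00
      vertex 5.20 2.40 0.00
      vertex 12.59 12.59 14.38
    endloop
  endfacet
  facet normal -0.1394 -0.7727 0.6192
    outer loop
      vertex 5.20 2.40 0.00
      vertex 15.95 0.46 0.00
      vertex 12.59 12.59 14.38
    endloop
  endfacet
  facet normal 0.5169 -0.5910 0.6193
    outer loop
      vertex 15.95 0.46 0.00
      vertex 24.17 7.65 0.00
      vertex 12.59 12.59 14.38
    endloop
  endfacet
  facet normal 0.7843 0.0359 0.6193
    outer loop
      vertex 24.17 7.65 0.00
      vertex 23.67 18.57 0.00
      vertex 12.59 12.59 14.38
    endloop
  endfacet
endsolid part

The G0 Z moves step by Δz≈2.05 mm. The G1 loops shrink linearly with z, so the solid tapers from its base footprint up to z≈14.4. Closing with a flat bottom cap and the tapered top and triangulating gives 12 facets — a regular 7-sided pyramid, base circumscribed radius ≈ 12.6 mm, apex at z ≈ 14.4 mm.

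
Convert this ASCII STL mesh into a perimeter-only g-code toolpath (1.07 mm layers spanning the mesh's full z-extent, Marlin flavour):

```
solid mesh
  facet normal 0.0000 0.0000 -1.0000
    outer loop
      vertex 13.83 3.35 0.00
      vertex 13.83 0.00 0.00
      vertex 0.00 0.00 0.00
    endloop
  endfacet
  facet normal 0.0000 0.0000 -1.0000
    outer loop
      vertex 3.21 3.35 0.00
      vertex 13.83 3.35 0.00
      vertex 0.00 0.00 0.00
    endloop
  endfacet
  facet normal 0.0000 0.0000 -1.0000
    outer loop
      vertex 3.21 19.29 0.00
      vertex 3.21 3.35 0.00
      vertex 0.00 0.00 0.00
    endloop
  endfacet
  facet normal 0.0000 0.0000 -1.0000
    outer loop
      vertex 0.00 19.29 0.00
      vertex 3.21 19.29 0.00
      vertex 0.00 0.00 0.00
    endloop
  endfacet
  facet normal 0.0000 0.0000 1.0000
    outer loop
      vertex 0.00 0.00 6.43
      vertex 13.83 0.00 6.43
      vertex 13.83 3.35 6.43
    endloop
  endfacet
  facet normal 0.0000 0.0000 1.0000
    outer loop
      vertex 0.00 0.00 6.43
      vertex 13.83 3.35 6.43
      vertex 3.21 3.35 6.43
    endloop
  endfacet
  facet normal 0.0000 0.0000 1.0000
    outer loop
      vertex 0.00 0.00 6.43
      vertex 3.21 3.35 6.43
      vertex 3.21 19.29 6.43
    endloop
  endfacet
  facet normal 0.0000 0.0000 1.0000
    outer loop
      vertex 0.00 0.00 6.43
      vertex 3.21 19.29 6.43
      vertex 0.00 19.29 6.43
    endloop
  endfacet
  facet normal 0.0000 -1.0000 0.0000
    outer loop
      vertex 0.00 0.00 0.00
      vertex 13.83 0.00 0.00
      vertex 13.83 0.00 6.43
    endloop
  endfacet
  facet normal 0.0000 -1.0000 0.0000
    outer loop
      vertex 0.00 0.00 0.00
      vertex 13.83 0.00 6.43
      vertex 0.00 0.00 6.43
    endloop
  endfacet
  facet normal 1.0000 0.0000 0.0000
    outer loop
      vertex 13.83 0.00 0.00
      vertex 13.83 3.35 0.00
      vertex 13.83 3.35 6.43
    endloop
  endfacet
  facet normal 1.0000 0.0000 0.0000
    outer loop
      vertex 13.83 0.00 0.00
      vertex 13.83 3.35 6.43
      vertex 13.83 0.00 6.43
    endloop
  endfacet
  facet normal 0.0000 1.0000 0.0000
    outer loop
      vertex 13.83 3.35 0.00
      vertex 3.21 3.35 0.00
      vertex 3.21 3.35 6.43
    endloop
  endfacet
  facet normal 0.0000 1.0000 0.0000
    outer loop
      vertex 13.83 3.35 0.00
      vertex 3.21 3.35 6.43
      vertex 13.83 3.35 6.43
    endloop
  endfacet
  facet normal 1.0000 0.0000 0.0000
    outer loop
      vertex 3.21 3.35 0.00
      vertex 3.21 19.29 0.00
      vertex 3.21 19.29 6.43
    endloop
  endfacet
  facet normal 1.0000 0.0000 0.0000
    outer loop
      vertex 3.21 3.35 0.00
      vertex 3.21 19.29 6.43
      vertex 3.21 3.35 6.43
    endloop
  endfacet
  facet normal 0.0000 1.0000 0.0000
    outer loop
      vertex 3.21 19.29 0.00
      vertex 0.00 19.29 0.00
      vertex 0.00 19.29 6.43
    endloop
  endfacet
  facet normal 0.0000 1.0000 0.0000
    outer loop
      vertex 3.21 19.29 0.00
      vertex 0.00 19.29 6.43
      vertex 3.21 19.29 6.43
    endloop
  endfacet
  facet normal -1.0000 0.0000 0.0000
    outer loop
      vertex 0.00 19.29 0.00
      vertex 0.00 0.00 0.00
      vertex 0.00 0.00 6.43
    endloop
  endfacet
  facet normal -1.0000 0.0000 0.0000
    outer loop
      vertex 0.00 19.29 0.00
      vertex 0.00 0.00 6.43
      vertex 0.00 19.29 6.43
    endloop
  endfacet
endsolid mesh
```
; perimeter-only toolpath
G21 ; units = mm
G90 ; absolute positioning
G28 ; home
; layer 1
G0 Z1.07
G0 X0.00 Y0.00
G1 X13.83 Y0.00
G1 X13.83 Y3.35
G1 X3.21 Y3.35
G1 X3.21 Y19.29
G1 X0.00 Y19.29
G1 X0.00 Y0.00
; layer 2
G0 Z2.14
G0 X0.00 Y0.00
G1 X13.83 Y0.00
G1 X13.83 Y3.35
G1 X3.21 Y3.35
G1 X3.21 Y19.29
G1 X0.00 Y19.29
G1 X0.00 Y0.00
; layer 3
G0 Z3.21
G0 X0.00 Y0.00
G1 X13.83 Y0.00
G1 X13.83 Y3.35
G1 X3.21 Y3.35
G1 X3.21 Y19.29
G1 X0.00 Y19.29
G1 X0.00 Y0.00
; layer 4
G0 Z4.29
G0 X0.00 Y0.00
G1 X13.83 Y0.00
G1 X13.83 Y3.35
G1 X3.21 Y3.35
G1 X3.21 Y19.29
G1 X0.00 Y19.29
G1 X0.00 Y0.00
; layer 5
G0 Z5.36
G0 X0.00 Y0.00
G1 X13.83 Y0.00
G1 X13.83 Y3.35
G1 X3.21 Y3.35
G1 X3.21 Y19.29
G1 X0.00 Y19.29
G1 X0.00 Y0.00
; layer 6
G0 Z6.43
G0 X0.00 Y0.00
G1 X13.83 Y0.00
G1 X13.83 Y3.35
G1 X3.21 Y3.35
G1 X3.21 Y19.29
G1 X0.00 Y19.29
G1 X0.00 Y0.00
M2 ; end

The solid is an L-shaped prism: outer 13.8 × 19.3 mm, arm thicknesses ≈ 3.35 mm (horizontal) and 3.21 mm (vertical), extruded 6.43 mm in z. Slicing at Δz = 1.07 mm — 6 equal slices spanning the solid's height, so layer i sits at z = i·h/6 — gives 6 non-empty perimeters. Each is a 6-segment closed polygon; G0 lifts to the layer z and rapids to the start vertex, then G1 traces the edges.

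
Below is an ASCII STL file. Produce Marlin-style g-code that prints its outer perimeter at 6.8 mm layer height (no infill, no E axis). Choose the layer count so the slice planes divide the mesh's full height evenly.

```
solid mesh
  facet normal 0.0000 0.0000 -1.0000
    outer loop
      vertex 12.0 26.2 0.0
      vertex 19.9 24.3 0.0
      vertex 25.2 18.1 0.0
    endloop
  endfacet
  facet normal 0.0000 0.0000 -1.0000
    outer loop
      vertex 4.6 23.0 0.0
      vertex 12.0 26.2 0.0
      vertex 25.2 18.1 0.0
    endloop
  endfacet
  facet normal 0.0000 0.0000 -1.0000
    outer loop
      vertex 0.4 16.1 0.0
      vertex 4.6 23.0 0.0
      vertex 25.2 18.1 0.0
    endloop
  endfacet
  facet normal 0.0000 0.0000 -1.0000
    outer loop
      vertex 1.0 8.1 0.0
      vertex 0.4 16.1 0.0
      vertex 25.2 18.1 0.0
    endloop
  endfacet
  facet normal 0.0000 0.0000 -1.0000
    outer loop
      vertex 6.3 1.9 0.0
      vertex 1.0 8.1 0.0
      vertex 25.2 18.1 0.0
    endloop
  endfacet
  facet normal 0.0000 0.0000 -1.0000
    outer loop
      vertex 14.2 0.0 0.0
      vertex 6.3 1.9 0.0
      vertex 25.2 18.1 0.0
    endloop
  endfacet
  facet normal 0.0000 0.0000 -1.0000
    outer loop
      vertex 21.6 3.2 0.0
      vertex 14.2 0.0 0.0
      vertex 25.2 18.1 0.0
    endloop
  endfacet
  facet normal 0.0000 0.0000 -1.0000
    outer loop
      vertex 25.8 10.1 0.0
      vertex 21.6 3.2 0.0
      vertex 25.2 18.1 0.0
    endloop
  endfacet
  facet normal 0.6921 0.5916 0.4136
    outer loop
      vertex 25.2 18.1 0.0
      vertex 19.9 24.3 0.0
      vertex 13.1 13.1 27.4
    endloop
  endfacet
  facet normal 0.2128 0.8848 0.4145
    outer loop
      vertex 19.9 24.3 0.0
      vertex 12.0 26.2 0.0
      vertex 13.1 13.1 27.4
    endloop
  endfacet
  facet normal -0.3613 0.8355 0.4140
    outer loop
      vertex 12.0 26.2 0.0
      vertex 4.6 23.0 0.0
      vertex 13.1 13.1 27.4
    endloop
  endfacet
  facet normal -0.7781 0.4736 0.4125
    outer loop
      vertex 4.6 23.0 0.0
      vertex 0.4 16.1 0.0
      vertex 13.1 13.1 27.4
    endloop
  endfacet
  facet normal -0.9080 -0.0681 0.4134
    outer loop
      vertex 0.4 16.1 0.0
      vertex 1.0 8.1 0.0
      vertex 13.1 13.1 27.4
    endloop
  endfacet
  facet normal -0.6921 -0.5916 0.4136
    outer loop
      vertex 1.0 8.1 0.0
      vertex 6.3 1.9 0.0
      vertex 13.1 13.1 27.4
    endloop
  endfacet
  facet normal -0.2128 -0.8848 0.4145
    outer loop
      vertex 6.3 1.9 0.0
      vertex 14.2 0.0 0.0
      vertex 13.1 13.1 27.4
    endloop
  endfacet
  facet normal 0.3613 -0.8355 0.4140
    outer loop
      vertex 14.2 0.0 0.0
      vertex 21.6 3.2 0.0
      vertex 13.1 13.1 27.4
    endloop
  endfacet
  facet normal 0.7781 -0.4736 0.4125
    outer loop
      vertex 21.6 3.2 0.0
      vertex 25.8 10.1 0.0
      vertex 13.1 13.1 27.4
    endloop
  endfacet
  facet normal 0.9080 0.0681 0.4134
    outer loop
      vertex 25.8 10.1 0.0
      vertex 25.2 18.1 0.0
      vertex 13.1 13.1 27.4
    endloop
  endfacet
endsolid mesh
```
; perimeter-only toolpath
G21 ; units = mm
G90 ; absolute positioning
G28 ; home
; layer 1
G0 Z6.8
G0 X22.2 Y16.9
G1 X18.2 Y21.5
G1 X12.3 Y22.9
G1 X6.7 Y20.5
G1 X3.6 Y15.4
G1 X4.0 Y9.3
G1 X8.0 Y4.7
G1 X13.9 Y3.3
G1 X19.5 Y5.7
G1 X22.6 Y10.8
G1 X22.2 Y16.9
; layer 2
G0 Z13.7
G0 X19.1 Y15.6
G1 X16.5 Y18.7
G1 X12.6 Y19.6
G1 X8.8 Y18.1
G1 X6.8 Y14.6
G1 X7.0 Y10.6
G1 X9.7 Y7.5
G1 X13.6 Y6.5
G1 X17.4 Y8.2
G1 X19.4 Y11.6
G1 X19.1 Y15.6
; layer 3
G0 Z20.5
G0 X16.1 Y14.3
G1 X14.8 Y15.9
G1 X12.8 Y16.4
G1 X11.0 Y15.6
G1 X9.9 Y13.8
G1 X10.1 Y11.8
G1 X11.4 Y10.3
G1 X13.4 Y9.8
G1 X15.2 Y10.6
G1 X16.3 Y12.3
G1 X16.1 Y14.3
M2 ; end

The solid is a regular 10-sided pyramid, base circumscribed radius ≈ 13.1 mm, apex at z ≈ 27.4 mm. Slicing at Δz = 6.8 mm — 4 equal slices spanning the solid's height, so layer i sits at z = i·h/4 — gives 3 non-empty perimeters. Each is a 10-segment closed polygon; G0 lifts to the layer z and rapids to the start vertex, then G1 traces the edges. The cross-section shrinks linearly with z (the slice at the apex is degenerate and omitted).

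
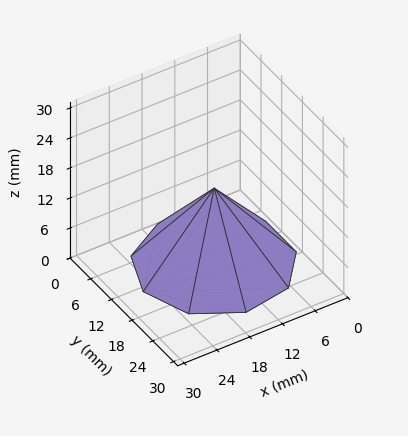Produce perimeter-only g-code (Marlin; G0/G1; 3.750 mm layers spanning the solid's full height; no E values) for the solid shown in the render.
Reading the render: the shape is a regular 9-sided pyramid, base circumscribed radius ≈ 13 mm, apex at z ≈ 15 mm (dimensions read to the nearest mm from the axis ticks). For the g-code, the solid's height is divided into equal slices at the stated Δz and each level perimeter traced with G1 moves after a G0 lift.

; perimeter-only toolpath
G21 ; units = mm
G90 ; absolute positioning
G28 ; home
; layer 1
G0 Z3.750
G0 X22.750 Y13.000
G1 X20.469 Y19.267
G1 X14.693 Y22.602
G1 X8.125 Y21.444
G1 X3.838 Y16.335
G1 X3.838 Y9.665
G1 X8.125 Y4.556
G1 X14.693 Y3.398
G1 X20.469 Y6.733
G1 X22.750 Y13.000
; layer 2
G0 Z7.500
G0 X19.500 Y13.000
G1 X17.980 Y17.178
G1 X14.128 Y19.401
G1 X9.750 Y18.629
G1 X6.892 Y15.223
G1 X6.892 Y10.777
G1 X9.750 Y7.371
G1 X14.128 Y6.598
G1 X17.980 Y8.822
G1 X19.500 Y13.000
; layer 3
G0 Z11.250
G0 X16.250 Y13.000
G1 X15.490 Y15.089
G1 X13.564 Y16.201
G1 X11.375 Y15.814
G1 X9.946 Y14.111
G1 X9.946 Y11.889
G1 X11.375 Y10.185
G1 X13.564 Y9.799
G1 X15.490 Y10.911
G1 X16.250 Y13.000
M2 ; end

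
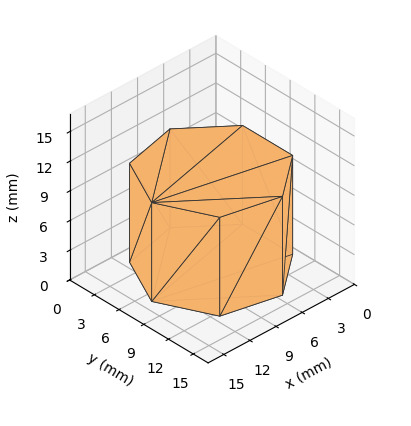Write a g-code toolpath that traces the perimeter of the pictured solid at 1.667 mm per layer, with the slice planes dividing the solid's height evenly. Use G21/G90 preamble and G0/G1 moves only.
Reading the render: the shape is a regular 7-sided prism (a cylinder approximated with 7 flat sides), circumscribed radius ≈ 7 mm, height ≈ 10 mm (dimensions read to the nearest mm from the axis ticks). For the g-code, the solid's height is divided into equal slices at the stated Δz and each level perimeter traced with G1 moves after a G0 lift.

; perimeter-only toolpath
G21 ; units = mm
G90 ; absolute positioning
G28 ; home
; layer 1
G0 Z1.667
G0 X14.000 Y7.000
G1 X11.364 Y12.473
G1 X5.442 Y13.824
G1 X0.693 Y10.037
G1 X0.693 Y3.963
G1 X5.442 Y0.176
G1 X11.364 Y1.527
G1 X14.000 Y7.000
; layer 2
G0 Z3.333
G0 X14.000 Y7.000
G1 X11.364 Y12.473
G1 X5.442 Y13.824
G1 X0.693 Y10.037
G1 X0.693 Y3.963
G1 X5.442 Y0.176
G1 X11.364 Y1.527
G1 X14.000 Y7.000
; layer 3
G0 Z5.000
G0 X14.000 Y7.000
G1 X11.364 Y12.473
G1 X5.442 Y13.824
G1 X0.693 Y10.037
G1 X0.693 Y3.963
G1 X5.442 Y0.176
G1 X11.364 Y1.527
G1 X14.000 Y7.000
; layer 4
G0 Z6.667
G0 X14.000 Y7.000
G1 X11.364 Y12.473
G1 X5.442 Y13.824
G1 X0.693 Y10.037
G1 X0.693 Y3.963
G1 X5.442 Y0.176
G1 X11.364 Y1.527
G1 X14.000 Y7.000
; layer 5
G0 Z8.333
G0 X14.000 Y7.000
G1 X11.364 Y12.473
G1 X5.442 Y13.824
G1 X0.693 Y10.037
G1 X0.693 Y3.963
G1 X5.442 Y0.176
G1 X11.364 Y1.527
G1 X14.000 Y7.000
; layer 6
G0 Z10.000
G0 X14.000 Y7.000
G1 X11.364 Y12.473
G1 X5.442 Y13.824
G1 X0.693 Y10.037
G1 X0.693 Y3.963
G1 X5.442 Y0.176
G1 X11.364 Y1.527
G1 X14.000 Y7.000
M2 ; end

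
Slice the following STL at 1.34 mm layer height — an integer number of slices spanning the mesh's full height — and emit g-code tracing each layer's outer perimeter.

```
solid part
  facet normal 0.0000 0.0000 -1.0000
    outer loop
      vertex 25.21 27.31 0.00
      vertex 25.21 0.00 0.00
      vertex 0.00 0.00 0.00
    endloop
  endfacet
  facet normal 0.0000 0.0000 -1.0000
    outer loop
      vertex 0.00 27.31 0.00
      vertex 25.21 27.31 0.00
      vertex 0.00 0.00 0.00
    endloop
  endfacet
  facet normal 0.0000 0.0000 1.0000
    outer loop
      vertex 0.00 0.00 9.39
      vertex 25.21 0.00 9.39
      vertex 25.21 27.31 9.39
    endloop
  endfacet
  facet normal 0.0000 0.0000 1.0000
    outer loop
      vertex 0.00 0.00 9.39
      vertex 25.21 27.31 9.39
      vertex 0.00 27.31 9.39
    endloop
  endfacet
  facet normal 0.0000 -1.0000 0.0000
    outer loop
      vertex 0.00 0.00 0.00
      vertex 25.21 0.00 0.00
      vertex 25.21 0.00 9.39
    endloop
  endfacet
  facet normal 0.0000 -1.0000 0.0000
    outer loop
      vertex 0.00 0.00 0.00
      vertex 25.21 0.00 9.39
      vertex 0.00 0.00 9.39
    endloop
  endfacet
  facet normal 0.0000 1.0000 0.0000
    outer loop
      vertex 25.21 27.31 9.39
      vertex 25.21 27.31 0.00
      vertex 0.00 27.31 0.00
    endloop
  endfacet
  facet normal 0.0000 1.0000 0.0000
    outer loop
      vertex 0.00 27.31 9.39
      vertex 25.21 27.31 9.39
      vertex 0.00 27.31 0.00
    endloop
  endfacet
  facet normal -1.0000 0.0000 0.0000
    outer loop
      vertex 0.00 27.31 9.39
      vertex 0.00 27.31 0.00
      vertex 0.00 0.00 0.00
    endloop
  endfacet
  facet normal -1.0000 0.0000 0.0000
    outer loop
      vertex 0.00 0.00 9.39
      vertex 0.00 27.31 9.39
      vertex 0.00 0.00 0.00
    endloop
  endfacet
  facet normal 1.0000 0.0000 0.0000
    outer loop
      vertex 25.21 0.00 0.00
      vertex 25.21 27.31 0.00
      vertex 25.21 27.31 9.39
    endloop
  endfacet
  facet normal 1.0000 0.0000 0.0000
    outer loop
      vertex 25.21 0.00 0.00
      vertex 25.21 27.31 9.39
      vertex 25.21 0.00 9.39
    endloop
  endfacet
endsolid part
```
; perimeter-only toolpath
G21 ; units = mm
G90 ; absolute positioning
G28 ; home
; layer 1
G0 Z1.34
G0 X0.00 Y0.00
G1 X25.21 Y0.00
G1 X25.21 Y27.31
G1 X0.00 Y27.31
G1 X0.00 Y0.00
; layer 2
G0 Z2.68
G0 X0.00 Y0.00
G1 X25.21 Y0.00
G1 X25.21 Y27.31
G1 X0.00 Y27.31
G1 X0.00 Y0.00
; layer 3
G0 Z4.02
G0 X0.00 Y0.00
G1 X25.21 Y0.00
G1 X25.21 Y27.31
G1 X0.00 Y27.31
G1 X0.00 Y0.00
; layer 4
G0 Z5.37
G0 X0.00 Y0.00
G1 X25.21 Y0.00
G1 X25.21 Y27.31
G1 X0.00 Y27.31
G1 X0.00 Y0.00
; layer 5
G0 Z6.71
G0 X0.00 Y0.00
G1 X25.21 Y0.00
G1 X25.21 Y27.31
G1 X0.00 Y27.31
G1 X0.00 Y0.00
; layer 6
G0 Z8.05
G0 X0.00 Y0.00
G1 X25.21 Y0.00
G1 X25.21 Y27.31
G1 X0.00 Y27.31
G1 X0.00 Y0.00
; layer 7
G0 Z9.39
G0 X0.00 Y0.00
G1 X25.21 Y0.00
G1 X25.21 Y27.31
G1 X0.00 Y27.31
G1 X0.00 Y0.00
M2 ; end

The solid is a rectangular box, roughly 25.2 × 27.3 mm footprint and 9.39 mm tall. Slicing at Δz = 1.34 mm — 7 equal slices spanning the solid's height, so layer i sits at z = i·h/7 — gives 7 non-empty perimeters. Each is a 4-segment closed polygon; G0 lifts to the layer z and rapids to the start vertex, then G1 traces the edges.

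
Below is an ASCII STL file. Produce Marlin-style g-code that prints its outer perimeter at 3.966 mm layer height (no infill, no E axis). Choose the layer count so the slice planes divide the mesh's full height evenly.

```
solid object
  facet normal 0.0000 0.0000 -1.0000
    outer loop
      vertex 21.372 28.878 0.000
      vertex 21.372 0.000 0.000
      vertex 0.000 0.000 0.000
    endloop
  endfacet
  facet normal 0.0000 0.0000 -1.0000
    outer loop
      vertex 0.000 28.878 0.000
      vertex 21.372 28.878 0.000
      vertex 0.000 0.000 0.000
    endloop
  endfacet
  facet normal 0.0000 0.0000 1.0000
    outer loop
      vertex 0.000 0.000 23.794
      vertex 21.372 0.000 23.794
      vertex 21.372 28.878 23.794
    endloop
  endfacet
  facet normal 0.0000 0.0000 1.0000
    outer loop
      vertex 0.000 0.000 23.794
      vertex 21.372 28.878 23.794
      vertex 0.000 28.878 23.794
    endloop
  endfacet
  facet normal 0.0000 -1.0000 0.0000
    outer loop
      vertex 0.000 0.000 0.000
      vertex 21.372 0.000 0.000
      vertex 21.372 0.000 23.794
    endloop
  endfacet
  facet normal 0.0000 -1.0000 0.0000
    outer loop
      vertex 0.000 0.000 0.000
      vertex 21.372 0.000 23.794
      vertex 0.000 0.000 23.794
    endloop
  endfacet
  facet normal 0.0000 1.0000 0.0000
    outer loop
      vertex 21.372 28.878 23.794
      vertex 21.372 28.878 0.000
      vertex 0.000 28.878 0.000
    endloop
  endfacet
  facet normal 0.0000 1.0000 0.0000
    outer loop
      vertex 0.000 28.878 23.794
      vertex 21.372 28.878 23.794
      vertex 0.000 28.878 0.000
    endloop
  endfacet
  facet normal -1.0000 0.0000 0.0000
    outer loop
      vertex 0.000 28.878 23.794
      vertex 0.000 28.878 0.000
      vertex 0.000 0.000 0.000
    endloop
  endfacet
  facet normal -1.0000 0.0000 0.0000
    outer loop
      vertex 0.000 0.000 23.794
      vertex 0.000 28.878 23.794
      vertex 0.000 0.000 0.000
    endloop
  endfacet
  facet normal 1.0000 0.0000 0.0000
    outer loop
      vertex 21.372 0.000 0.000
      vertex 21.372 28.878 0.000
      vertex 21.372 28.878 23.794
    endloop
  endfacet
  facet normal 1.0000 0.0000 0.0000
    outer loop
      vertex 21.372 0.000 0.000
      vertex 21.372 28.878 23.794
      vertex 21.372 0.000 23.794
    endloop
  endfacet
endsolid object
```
; perimeter-only toolpath
G21 ; units = mm
G90 ; absolute positioning
G28 ; home
; layer 1
G0 Z3.966
G0 X0.000 Y0.000
G1 X21.372 Y0.000
G1 X21.372 Y28.878
G1 X0.000 Y28.878
G1 X0.000 Y0.000
; layer 2
G0 Z7.931
G0 X0.000 Y0.000
G1 X21.372 Y0.000
G1 X21.372 Y28.878
G1 X0.000 Y28.878
G1 X0.000 Y0.000
; layer 3
G0 Z11.897
G0 X0.000 Y0.000
G1 X21.372 Y0.000
G1 X21.372 Y28.878
G1 X0.000 Y28.878
G1 X0.000 Y0.000
; layer 4
G0 Z15.863
G0 X0.000 Y0.000
G1 X21.372 Y0.000
G1 X21.372 Y28.878
G1 X0.000 Y28.878
G1 X0.000 Y0.000
; layer 5
G0 Z19.828
G0 X0.000 Y0.000
G1 X21.372 Y0.000
G1 X21.372 Y28.878
G1 X0.000 Y28.878
G1 X0.000 Y0.000
; layer 6
G0 Z23.794
G0 X0.000 Y0.000
G1 X21.372 Y0.000
G1 X21.372 Y28.878
G1 X0.000 Y28.878
G1 X0.000 Y0.000
M2 ; end

The solid is a rectangular box, roughly 21.4 × 28.9 mm footprint and 23.8 mm tall. Slicing at Δz = 3.966 mm — 6 equal slices spanning the solid's height, so layer i sits at z = i·h/6 — gives 6 non-empty perimeters. Each is a 4-segment closed polygon; G0 lifts to the layer z and rapids to the start vertex, then G1 traces the edges.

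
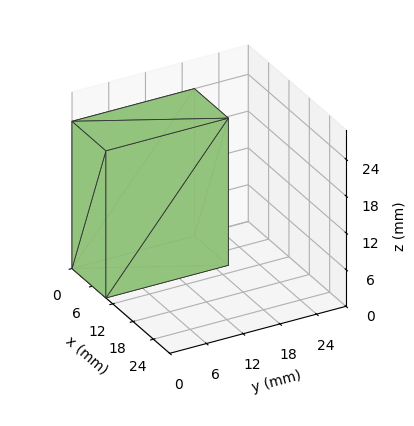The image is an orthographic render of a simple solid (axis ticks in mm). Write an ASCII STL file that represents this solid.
Reading the render: the shape is a rectangular box, roughly 10 × 20 mm footprint and 24 mm tall (dimensions read to the nearest mm from the axis ticks). For the STL, each face is triangulated and given an outward normal.

solid part
  facet normal 0.0000 0.0000 -1.0000
    outer loop
      vertex 10.000 20.000 0.000
      vertex 10.000 0.000 0.000
      vertex 0.000 0.000 0.000
    endloop
  endfacet
  facet normal 0.0000 0.0000 -1.0000
    outer loop
      vertex 0.000 20.000 0.000
      vertex 10.000 20.000 0.000
      vertex 0.000 0.000 0.000
    endloop
  endfacet
  facet normal 0.0000 0.0000 1.0000
    outer loop
      vertex 0.000 0.000 24.000
      vertex 10.000 0.000 24.000
      vertex 10.000 20.000 24.000
    endloop
  endfacet
  facet normal 0.0000 0.0000 1.0000
    outer loop
      vertex 0.000 0.000 24.000
      vertex 10.000 20.000 24.000
      vertex 0.000 20.000 24.000
    endloop
  endfacet
  facet normal 0.0000 -1.0000 0.0000
    outer loop
      vertex 0.000 0.000 0.000
      vertex 10.000 0.000 0.000
      vertex 10.000 0.000 24.000
    endloop
  endfacet
  facet normal 0.0000 -1.0000 0.0000
    outer loop
      vertex 0.000 0.000 0.000
      vertex 10.000 0.000 24.000
      vertex 0.000 0.000 24.000
    endloop
  endfacet
  facet normal 0.0000 1.0000 0.0000
    outer loop
      vertex 10.000 20.000 24.000
      vertex 10.000 20.000 0.000
      vertex 0.000 20.000 0.000
    endloop
  endfacet
  facet normal 0.0000 1.0000 0.0000
    outer loop
      vertex 0.000 20.000 24.000
      vertex 10.000 20.000 24.000
      vertex 0.000 20.000 0.000
    endloop
  endfacet
  facet normal -1.0000 0.0000 0.0000
    outer loop
      vertex 0.000 20.000 24.000
      vertex 0.000 20.000 0.000
      vertex 0.000 0.000 0.000
    endloop
  endfacet
  facet normal -1.0000 0.0000 0.0000
    outer loop
      vertex 0.000 0.000 24.000
      vertex 0.000 20.000 24.000
      vertex 0.000 0.000 0.000
    endloop
  endfacet
  facet normal 1.0000 0.0000 0.0000
    outer loop
      vertex 10.000 0.000 0.000
      vertex 10.000 20.000 0.000
      vertex 10.000 20.000 24.000
    endloop
  endfacet
  facet normal 1.0000 0.0000 0.0000
    outer loop
      vertex 10.000 0.000 0.000
      vertex 10.000 20.000 24.000
      vertex 10.000 0.000 24.000
    endloop
  endfacet
endsolid part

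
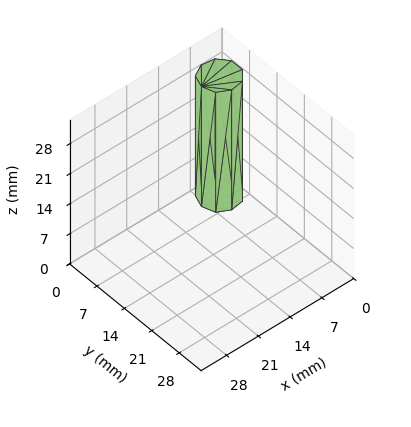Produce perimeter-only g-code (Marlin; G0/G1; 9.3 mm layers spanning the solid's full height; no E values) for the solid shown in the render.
Reading the render: the shape is a regular 9-sided prism (a cylinder approximated with 9 flat sides), circumscribed radius ≈ 4 mm, height ≈ 28 mm (dimensions read to the nearest mm from the axis ticks). For the g-code, the solid's height is divided into equal slices at the stated Δz and each level perimeter traced with G1 moves after a G0 lift.

; perimeter-only toolpath
G21 ; units = mm
G90 ; absolute positioning
G28 ; home
; layer 1
G0 Z9.3
G0 X8.0 Y4.0
G1 X7.1 Y6.6
G1 X4.7 Y7.9
G1 X2.0 Y7.5
G1 X0.2 Y5.4
G1 X0.2 Y2.6
G1 X2.0 Y0.5
G1 X4.7 Y0.1
G1 X7.1 Y1.4
G1 X8.0 Y4.0
; layer 2
G0 Z18.7
G0 X8.0 Y4.0
G1 X7.1 Y6.6
G1 X4.7 Y7.9
G1 X2.0 Y7.5
G1 X0.2 Y5.4
G1 X0.2 Y2.6
G1 X2.0 Y0.5
G1 X4.7 Y0.1
G1 X7.1 Y1.4
G1 X8.0 Y4.0
; layer 3
G0 Z28.0
G0 X8.0 Y4.0
G1 X7.1 Y6.6
G1 X4.7 Y7.9
G1 X2.0 Y7.5
G1 X0.2 Y5.4
G1 X0.2 Y2.6
G1 X2.0 Y0.5
G1 X4.7 Y0.1
G1 X7.1 Y1.4
G1 X8.0 Y4.0
M2 ; end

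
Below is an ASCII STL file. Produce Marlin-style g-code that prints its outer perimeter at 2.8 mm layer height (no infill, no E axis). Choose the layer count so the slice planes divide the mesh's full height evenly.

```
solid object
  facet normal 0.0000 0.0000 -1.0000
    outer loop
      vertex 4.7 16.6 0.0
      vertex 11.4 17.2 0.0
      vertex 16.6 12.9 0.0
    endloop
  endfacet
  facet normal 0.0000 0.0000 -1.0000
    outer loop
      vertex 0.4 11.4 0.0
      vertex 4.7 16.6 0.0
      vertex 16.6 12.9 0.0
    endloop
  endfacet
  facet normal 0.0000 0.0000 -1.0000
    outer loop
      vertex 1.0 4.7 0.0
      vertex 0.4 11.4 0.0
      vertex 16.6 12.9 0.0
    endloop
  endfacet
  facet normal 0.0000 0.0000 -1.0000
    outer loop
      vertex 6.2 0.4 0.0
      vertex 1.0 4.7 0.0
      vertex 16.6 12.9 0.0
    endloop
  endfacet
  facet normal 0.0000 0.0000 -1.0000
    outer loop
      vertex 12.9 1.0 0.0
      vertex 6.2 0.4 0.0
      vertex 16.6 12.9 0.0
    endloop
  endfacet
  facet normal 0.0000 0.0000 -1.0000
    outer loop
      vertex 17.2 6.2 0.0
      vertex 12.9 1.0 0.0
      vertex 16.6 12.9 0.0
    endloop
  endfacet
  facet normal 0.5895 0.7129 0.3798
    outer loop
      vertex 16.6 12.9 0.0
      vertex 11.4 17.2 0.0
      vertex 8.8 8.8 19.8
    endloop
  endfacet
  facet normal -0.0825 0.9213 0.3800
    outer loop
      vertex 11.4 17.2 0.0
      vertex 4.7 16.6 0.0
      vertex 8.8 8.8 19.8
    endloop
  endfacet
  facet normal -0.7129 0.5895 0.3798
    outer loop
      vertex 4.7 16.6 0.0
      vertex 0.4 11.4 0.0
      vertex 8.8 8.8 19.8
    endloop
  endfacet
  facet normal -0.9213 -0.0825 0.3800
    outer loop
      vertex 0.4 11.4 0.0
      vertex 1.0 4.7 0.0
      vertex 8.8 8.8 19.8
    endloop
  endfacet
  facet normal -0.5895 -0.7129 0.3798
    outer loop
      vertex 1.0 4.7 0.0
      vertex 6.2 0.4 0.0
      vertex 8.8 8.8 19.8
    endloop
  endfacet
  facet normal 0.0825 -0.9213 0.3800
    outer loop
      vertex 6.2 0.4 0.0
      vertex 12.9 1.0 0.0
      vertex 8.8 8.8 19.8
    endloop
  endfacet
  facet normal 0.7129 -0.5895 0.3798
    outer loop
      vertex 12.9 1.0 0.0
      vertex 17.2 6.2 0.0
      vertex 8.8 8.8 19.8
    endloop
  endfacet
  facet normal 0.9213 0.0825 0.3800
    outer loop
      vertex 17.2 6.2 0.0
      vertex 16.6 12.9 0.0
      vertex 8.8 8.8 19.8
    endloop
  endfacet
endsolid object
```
; perimeter-only toolpath
G21 ; units = mm
G90 ; absolute positioning
G28 ; home
; layer 1
G0 Z2.8
G0 X15.5 Y12.3
G1 X11.0 Y16.0
G1 X5.3 Y15.5
G1 X1.6 Y11.0
G1 X2.1 Y5.3
G1 X6.6 Y1.6
G1 X12.3 Y2.1
G1 X16.0 Y6.6
G1 X15.5 Y12.3
; layer 2
G0 Z5.7
G0 X14.4 Y11.7
G1 X10.7 Y14.8
G1 X5.9 Y14.4
G1 X2.8 Y10.7
G1 X3.2 Y5.9
G1 X6.9 Y2.8
G1 X11.7 Y3.2
G1 X14.8 Y6.9
G1 X14.4 Y11.7
; layer 3
G0 Z8.5
G0 X13.3 Y11.1
G1 X10.3 Y13.6
G1 X6.5 Y13.3
G1 X4.0 Y10.3
G1 X4.3 Y6.5
G1 X7.3 Y4.0
G1 X11.1 Y4.3
G1 X13.6 Y7.3
G1 X13.3 Y11.1
; layer 4
G0 Z11.3
G0 X12.1 Y10.6
G1 X9.9 Y12.4
G1 X7.0 Y12.1
G1 X5.2 Y9.9
G1 X5.5 Y7.0
G1 X7.7 Y5.2
G1 X10.6 Y5.5
G1 X12.4 Y7.7
G1 X12.1 Y10.6
; layer 5
G0 Z14.1
G0 X11.0 Y10.0
G1 X9.5 Y11.2
G1 X7.6 Y11.0
G1 X6.4 Y9.5
G1 X6.6 Y7.6
G1 X8.1 Y6.4
G1 X10.0 Y6.6
G1 X11.2 Y8.1
G1 X11.0 Y10.0
; layer 6
G0 Z17.0
G0 X9.9 Y9.4
G1 X9.2 Y10.0
G1 X8.2 Y9.9
G1 X7.6 Y9.2
G1 X7.7 Y8.2
G1 X8.4 Y7.6
G1 X9.4 Y7.7
G1 X10.0 Y8.4
G1 X9.9 Y9.4
M2 ; end

The solid is a regular 8-sided pyramid, base circumscribed radius ≈ 8.8 mm, apex at z ≈ 19.8 mm. Slicing at Δz = 2.8 mm — 7 equal slices spanning the solid's height, so layer i sits at z = i·h/7 — gives 6 non-empty perimeters. Each is a 8-segment closed polygon; G0 lifts to the layer z and rapids to the start vertex, then G1 traces the edges. The cross-section shrinks linearly with z (the slice at the apex is degenerate and omitted).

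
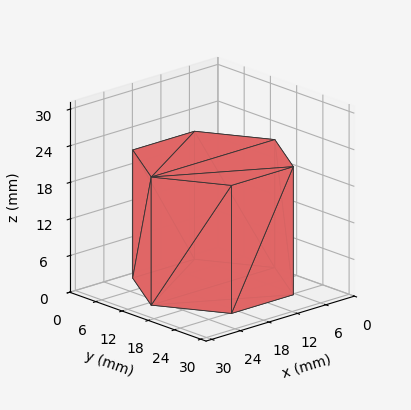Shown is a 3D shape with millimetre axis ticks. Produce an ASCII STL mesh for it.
Reading the render: the shape is a regular 6-sided prism (a cylinder approximated with 6 flat sides), circumscribed radius ≈ 13 mm, height ≈ 21 mm (dimensions read to the nearest mm from the axis ticks). For the STL, each face is triangulated and given an outward normal.

solid part
  facet normal 0.0000 0.0000 -1.0000
    outer loop
      vertex 6.5 24.3 0.0
      vertex 19.5 24.3 0.0
      vertex 26.0 13.0 0.0
    endloop
  endfacet
  facet normal 0.0000 0.0000 -1.0000
    outer loop
      vertex 0.0 13.0 0.0
      vertex 6.5 24.3 0.0
      vertex 26.0 13.0 0.0
    endloop
  endfacet
  facet normal 0.0000 0.0000 -1.0000
    outer loop
      vertex 6.5 1.7 0.0
      vertex 0.0 13.0 0.0
      vertex 26.0 13.0 0.0
    endloop
  endfacet
  facet normal 0.0000 0.0000 -1.0000
    outer loop
      vertex 19.5 1.7 0.0
      vertex 6.5 1.7 0.0
      vertex 26.0 13.0 0.0
    endloop
  endfacet
  facet normal 0.0000 0.0000 1.0000
    outer loop
      vertex 26.0 13.0 21.0
      vertex 19.5 24.3 21.0
      vertex 6.5 24.3 21.0
    endloop
  endfacet
  facet normal 0.0000 0.0000 1.0000
    outer loop
      vertex 26.0 13.0 21.0
      vertex 6.5 24.3 21.0
      vertex 0.0 13.0 21.0
    endloop
  endfacet
  facet normal 0.0000 0.0000 1.0000
    outer loop
      vertex 26.0 13.0 21.0
      vertex 0.0 13.0 21.0
      vertex 6.5 1.7 21.0
    endloop
  endfacet
  facet normal 0.0000 0.0000 1.0000
    outer loop
      vertex 26.0 13.0 21.0
      vertex 6.5 1.7 21.0
      vertex 19.5 1.7 21.0
    endloop
  endfacet
  facet normal 0.8668 0.4986 0.0000
    outer loop
      vertex 26.0 13.0 0.0
      vertex 19.5 24.3 0.0
      vertex 19.5 24.3 21.0
    endloop
  endfacet
  facet normal 0.8668 0.4986 0.0000
    outer loop
      vertex 26.0 13.0 0.0
      vertex 19.5 24.3 21.0
      vertex 26.0 13.0 21.0
    endloop
  endfacet
  facet normal 0.0000 1.0000 0.0000
    outer loop
      vertex 19.5 24.3 0.0
      vertex 6.5 24.3 0.0
      vertex 6.5 24.3 21.0
    endloop
  endfacet
  facet normal 0.0000 1.0000 0.0000
    outer loop
      vertex 19.5 24.3 0.0
      vertex 6.5 24.3 21.0
      vertex 19.5 24.3 21.0
    endloop
  endfacet
  facet normal -0.8668 0.4986 0.0000
    outer loop
      vertex 6.5 24.3 0.0
      vertex 0.0 13.0 0.0
      vertex 0.0 13.0 21.0
    endloop
  endfacet
  facet normal -0.8668 0.4986 0.0000
    outer loop
      vertex 6.5 24.3 0.0
      vertex 0.0 13.0 21.0
      vertex 6.5 24.3 21.0
    endloop
  endfacet
  facet normal -0.8668 -0.4986 0.0000
    outer loop
      vertex 0.0 13.0 0.0
      vertex 6.5 1.7 0.0
      vertex 6.5 1.7 21.0
    endloop
  endfacet
  facet normal -0.8668 -0.4986 0.0000
    outer loop
      vertex 0.0 13.0 0.0
      vertex 6.5 1.7 21.0
      vertex 0.0 13.0 21.0
    endloop
  endfacet
  facet normal 0.0000 -1.0000 0.0000
    outer loop
      vertex 6.5 1.7 0.0
      vertex 19.5 1.7 0.0
      vertex 19.5 1.7 21.0
    endloop
  endfacet
  facet normal 0.0000 -1.0000 0.0000
    outer loop
      vertex 6.5 1.7 0.0
      vertex 19.5 1.7 21.0
      vertex 6.5 1.7 21.0
    endloop
  endfacet
  facet normal 0.8668 -0.4986 0.0000
    outer loop
      vertex 19.5 1.7 0.0
      vertex 26.0 13.0 0.0
      vertex 26.0 13.0 21.0
    endloop
  endfacet
  facet normal 0.8668 -0.4986 0.0000
    outer loop
      vertex 19.5 1.7 0.0
      vertex 26.0 13.0 21.0
      vertex 19.5 1.7 21.0
    endloop
  endfacet
endsolid part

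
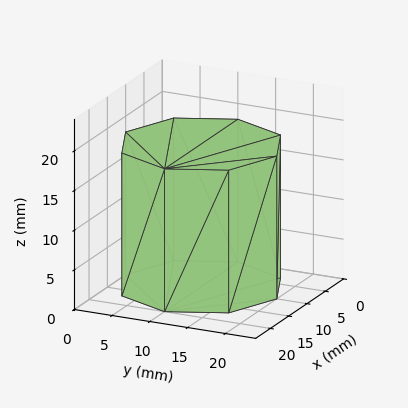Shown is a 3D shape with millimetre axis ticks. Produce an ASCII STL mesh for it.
Reading the render: the shape is a regular 8-sided prism (a cylinder approximated with 8 flat sides), circumscribed radius ≈ 10 mm, height ≈ 18 mm (dimensions read to the nearest mm from the axis ticks). For the STL, each face is triangulated and given an outward normal.

solid part
  facet normal 0.0000 0.0000 -1.0000
    outer loop
      vertex 10.000 20.000 0.000
      vertex 17.071 17.071 0.000
      vertex 20.000 10.000 0.000
    endloop
  endfacet
  facet normal 0.0000 0.0000 -1.0000
    outer loop
      vertex 2.929 17.071 0.000
      vertex 10.000 20.000 0.000
      vertex 20.000 10.000 0.000
    endloop
  endfacet
  facet normal 0.0000 0.0000 -1.0000
    outer loop
      vertex 0.000 10.000 0.000
      vertex 2.929 17.071 0.000
      vertex 20.000 10.000 0.000
    endloop
  endfacet
  facet normal 0.0000 0.0000 -1.0000
    outer loop
      vertex 2.929 2.929 0.000
      vertex 0.000 10.000 0.000
      vertex 20.000 10.000 0.000
    endloop
  endfacet
  facet normal 0.0000 0.0000 -1.0000
    outer loop
      vertex 10.000 0.000 0.000
      vertex 2.929 2.929 0.000
      vertex 20.000 10.000 0.000
    endloop
  endfacet
  facet normal 0.0000 0.0000 -1.0000
    outer loop
      vertex 17.071 2.929 0.000
      vertex 10.000 0.000 0.000
      vertex 20.000 10.000 0.000
    endloop
  endfacet
  facet normal 0.0000 0.0000 1.0000
    outer loop
      vertex 20.000 10.000 18.000
      vertex 17.071 17.071 18.000
      vertex 10.000 20.000 18.000
    endloop
  endfacet
  facet normal 0.0000 0.0000 1.0000
    outer loop
      vertex 20.000 10.000 18.000
      vertex 10.000 20.000 18.000
      vertex 2.929 17.071 18.000
    endloop
  endfacet
  facet normal 0.0000 0.0000 1.0000
    outer loop
      vertex 20.000 10.000 18.000
      vertex 2.929 17.071 18.000
      vertex 0.000 10.000 18.000
    endloop
  endfacet
  facet normal 0.0000 0.0000 1.0000
    outer loop
      vertex 20.000 10.000 18.000
      vertex 0.000 10.000 18.000
      vertex 2.929 2.929 18.000
    endloop
  endfacet
  facet normal 0.0000 0.0000 1.0000
    outer loop
      vertex 20.000 10.000 18.000
      vertex 2.929 2.929 18.000
      vertex 10.000 0.000 18.000
    endloop
  endfacet
  facet normal 0.0000 0.0000 1.0000
    outer loop
      vertex 20.000 10.000 18.000
      vertex 10.000 0.000 18.000
      vertex 17.071 2.929 18.000
    endloop
  endfacet
  facet normal 0.9239 0.3827 0.0000
    outer loop
      vertex 20.000 10.000 0.000
      vertex 17.071 17.071 0.000
      vertex 17.071 17.071 18.000
    endloop
  endfacet
  facet normal 0.9239 0.3827 0.0000
    outer loop
      vertex 20.000 10.000 0.000
      vertex 17.071 17.071 18.000
      vertex 20.000 10.000 18.000
    endloop
  endfacet
  facet normal 0.3827 0.9239 0.0000
    outer loop
      vertex 17.071 17.071 0.000
      vertex 10.000 20.000 0.000
      vertex 10.000 20.000 18.000
    endloop
  endfacet
  facet normal 0.3827 0.9239 0.0000
    outer loop
      vertex 17.071 17.071 0.000
      vertex 10.000 20.000 18.000
      vertex 17.071 17.071 18.000
    endloop
  endfacet
  facet normal -0.3827 0.9239 0.0000
    outer loop
      vertex 10.000 20.000 0.000
      vertex 2.929 17.071 0.000
      vertex 2.929 17.071 18.000
    endloop
  endfacet
  facet normal -0.3827 0.9239 0.0000
    outer loop
      vertex 10.000 20.000 0.000
      vertex 2.929 17.071 18.000
      vertex 10.000 20.000 18.000
    endloop
  endfacet
  facet normal -0.9239 0.3827 0.0000
    outer loop
      vertex 2.929 17.071 0.000
      vertex 0.000 10.000 0.000
      vertex 0.000 10.000 18.000
    endloop
  endfacet
  facet normal -0.9239 0.3827 0.0000
    outer loop
      vertex 2.929 17.071 0.000
      vertex 0.000 10.000 18.000
      vertex 2.929 17.071 18.000
    endloop
  endfacet
  facet normal -0.9239 -0.3827 0.0000
    outer loop
      vertex 0.000 10.000 0.000
      vertex 2.929 2.929 0.000
      vertex 2.929 2.929 18.000
    endloop
  endfacet
  facet normal -0.9239 -0.3827 0.0000
    outer loop
      vertex 0.000 10.000 0.000
      vertex 2.929 2.929 18.000
      vertex 0.000 10.000 18.000
    endloop
  endfacet
  facet normal -0.3827 -0.9239 0.0000
    outer loop
      vertex 2.929 2.929 0.000
      vertex 10.000 0.000 0.000
      vertex 10.000 0.000 18.000
    endloop
  endfacet
  facet normal -0.3827 -0.9239 0.0000
    outer loop
      vertex 2.929 2.929 0.000
      vertex 10.000 0.000 18.000
      vertex 2.929 2.929 18.000
    endloop
  endfacet
  facet normal 0.3827 -0.9239 0.0000
    outer loop
      vertex 10.000 0.000 0.000
      vertex 17.071 2.929 0.000
      vertex 17.071 2.929 18.000
    endloop
  endfacet
  facet normal 0.3827 -0.9239 0.0000
    outer loop
      vertex 10.000 0.000 0.000
      vertex 17.071 2.929 18.000
      vertex 10.000 0.000 18.000
    endloop
  endfacet
  facet normal 0.9239 -0.3827 0.0000
    outer loop
      vertex 17.071 2.929 0.000
      vertex 20.000 10.000 0.000
      vertex 20.000 10.000 18.000
    endloop
  endfacet
  facet normal 0.9239 -0.3827 0.0000
    outer loop
      vertex 17.071 2.929 0.000
      vertex 20.000 10.000 18.000
      vertex 17.071 2.929 18.000
    endloop
  endfacet
endsolid part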